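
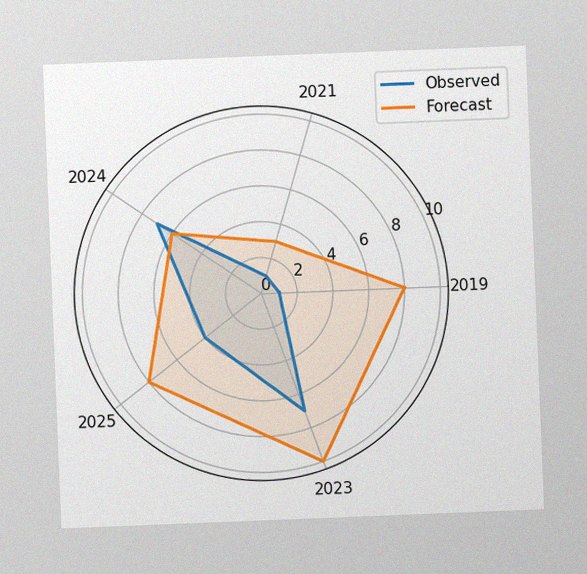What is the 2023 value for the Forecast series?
10

The chart is tilted about 2° counter-clockwise, with some photo noise. On the 2023 axis, Forecast reaches 10.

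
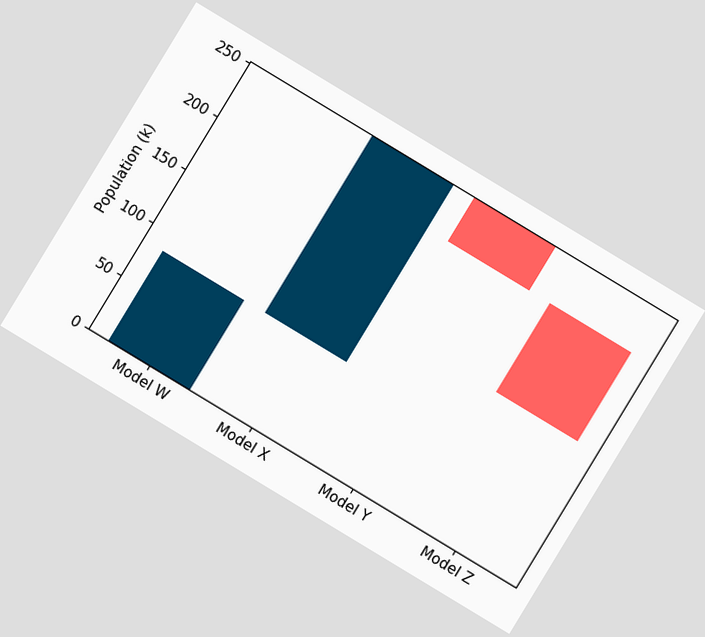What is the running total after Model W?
84k

The chart is tilted about 31° clockwise. After Model W the running total reaches 84k.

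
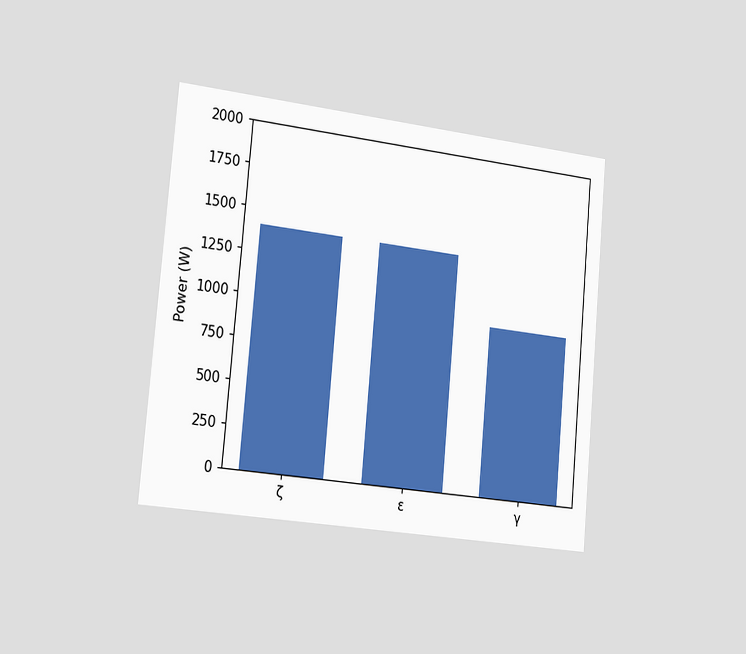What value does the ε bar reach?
The chart is tilted about 5° clockwise and viewed slightly from the left. Reading along the chart's y-axis, the ε bar reaches 1400W.

1400W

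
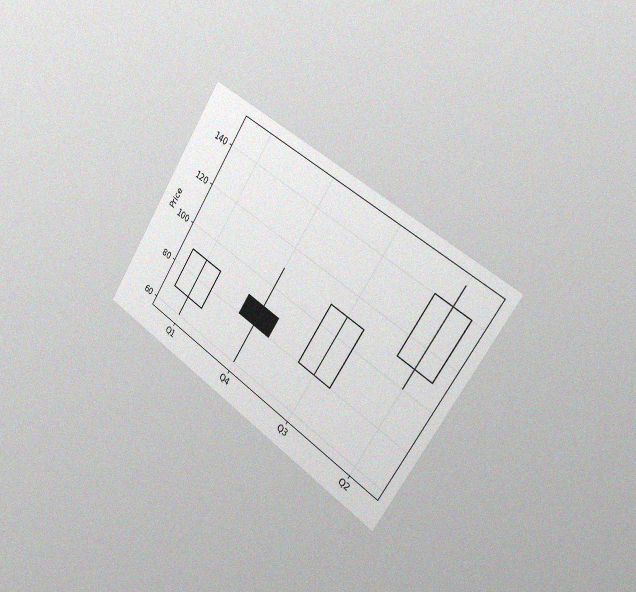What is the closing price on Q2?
The chart is tilted about 33° clockwise and viewed slightly from the right, with some photo noise. The Q2 candle closes at 140.

140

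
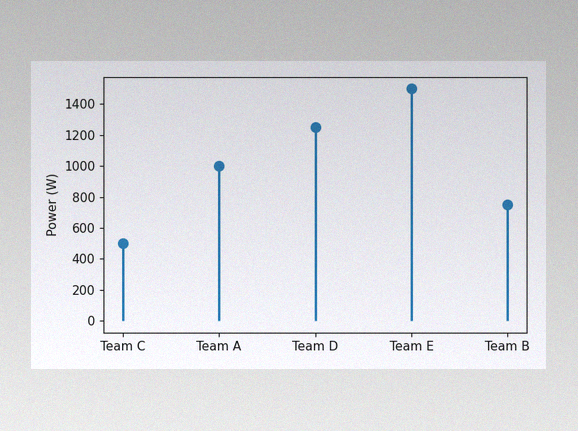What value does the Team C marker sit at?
The image has some photo noise and uneven lighting. The Team C marker sits at 500W.

500W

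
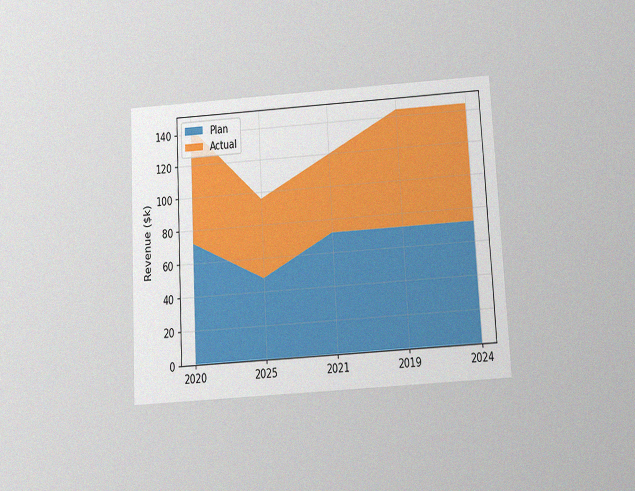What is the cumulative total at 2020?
$144k

The chart is tilted about 3° counter-clockwise and viewed slightly from below, with some photo noise. The stacked total at 2020 reaches $144k.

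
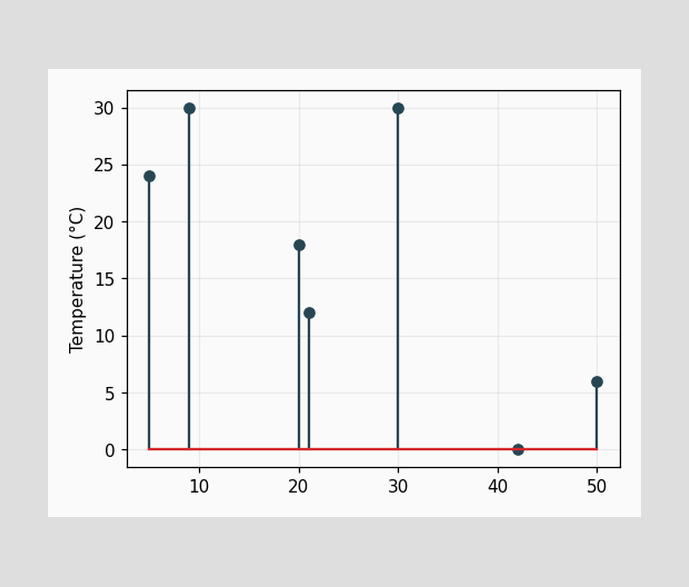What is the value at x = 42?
0°C

The stem at x=42 reaches 0°C.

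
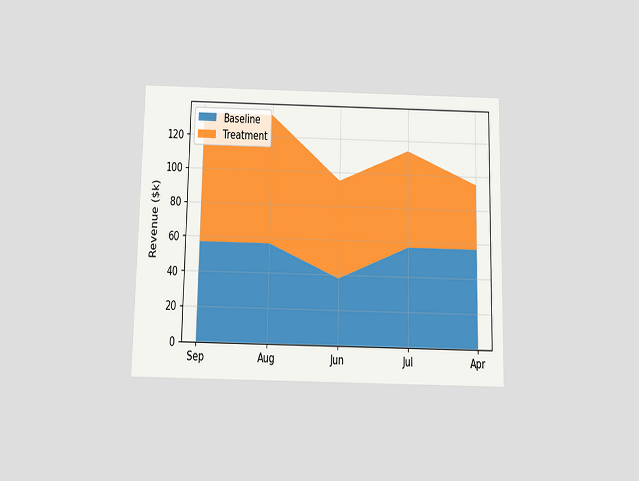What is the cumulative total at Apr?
The chart is viewed slightly from below. The stacked total at Apr reaches $95k.

$95k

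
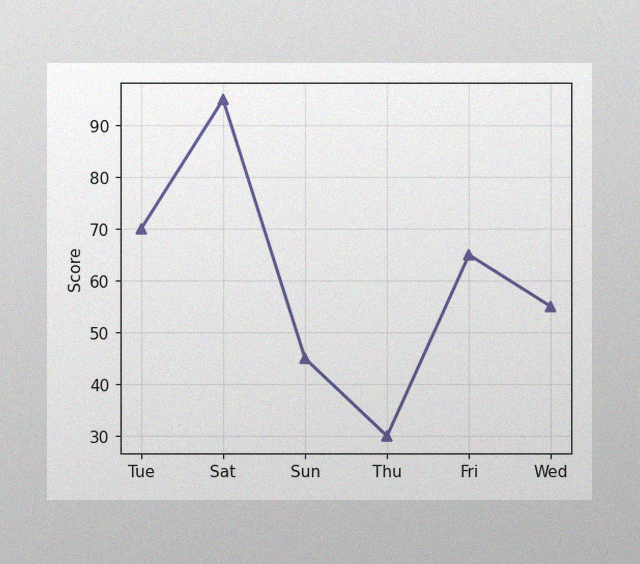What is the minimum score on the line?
The image has some photo noise and uneven lighting. The lowest point is at Thu, and reading across to the y-axis gives 30.

30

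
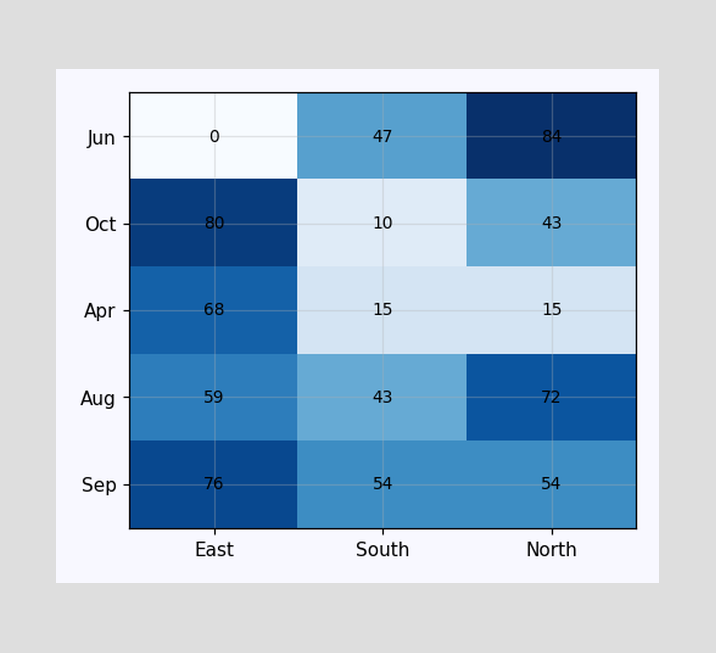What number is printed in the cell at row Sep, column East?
The (Sep, East) cell reads 76.

76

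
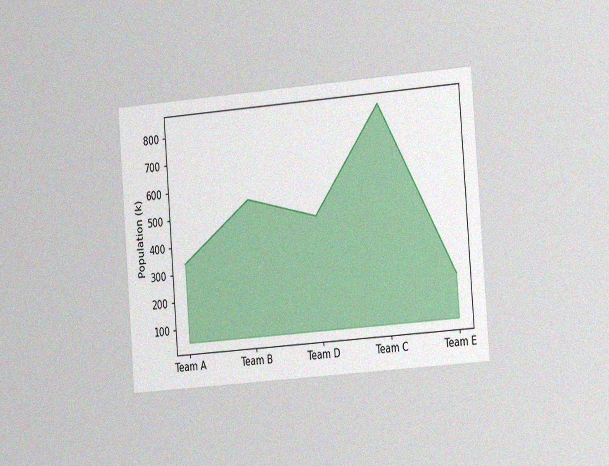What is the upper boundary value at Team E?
The chart is tilted about 4° counter-clockwise and viewed slightly from the right, with some photo noise. At Team E the upper boundary is at 210k.

210k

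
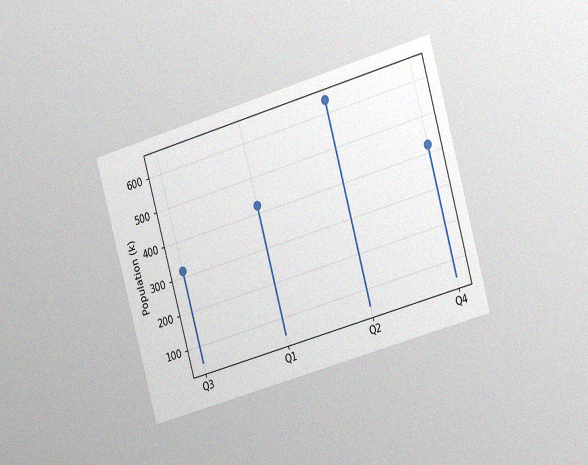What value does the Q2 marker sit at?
The chart is tilted about 16° counter-clockwise and viewed slightly from the right, with some photo noise. The Q2 marker sits at 636k.

636k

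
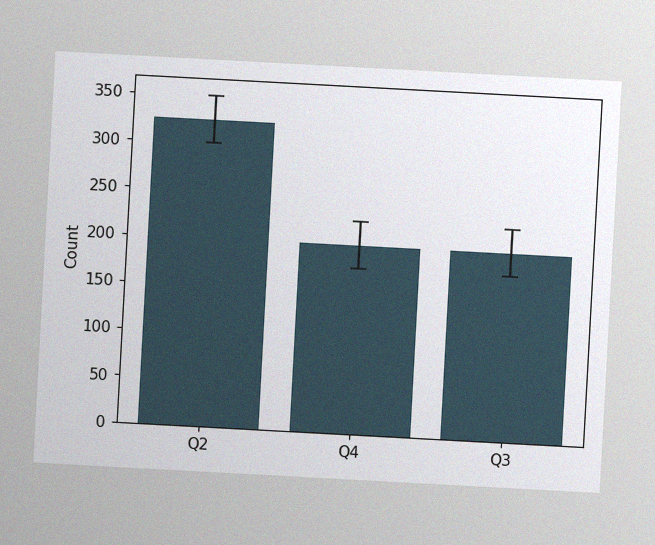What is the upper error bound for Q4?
225

The chart is tilted about 3° clockwise, with some photo noise. The Q4 bar's upper whisker reaches 225.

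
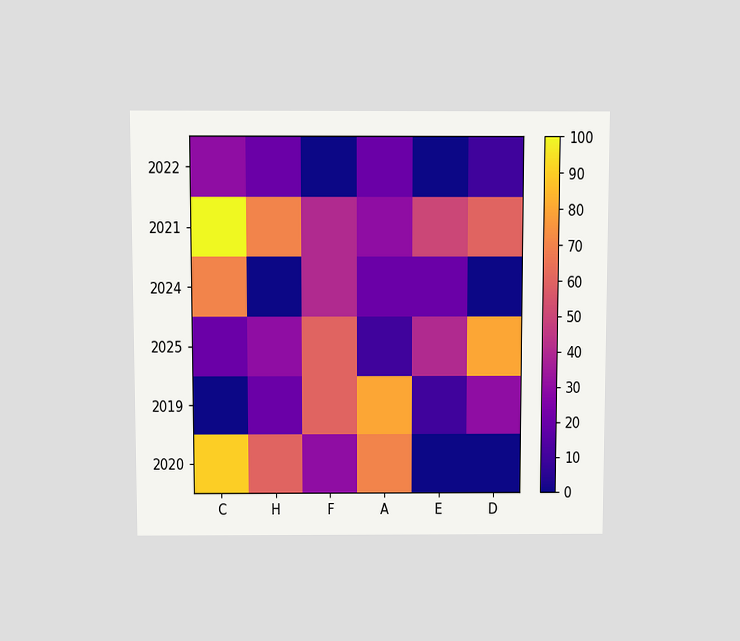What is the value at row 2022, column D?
The chart is viewed slightly from above. Matching cell (2022, D) against the colorbar gives 10.

10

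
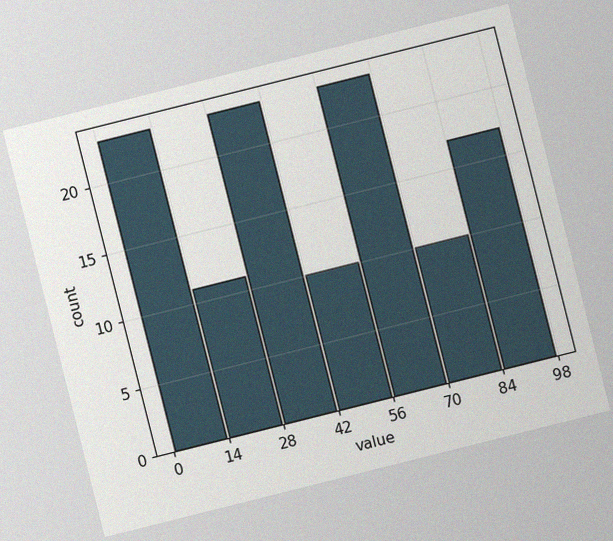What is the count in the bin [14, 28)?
11

The chart is tilted about 14° counter-clockwise, with some photo noise. The [14, 28) bin has height 11.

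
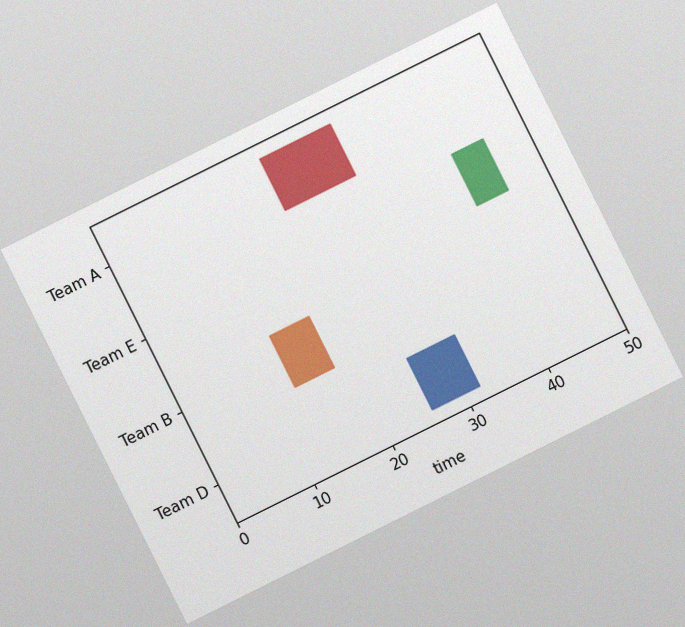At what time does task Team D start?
The chart is tilted about 26° counter-clockwise, with some photo noise. The Team D bar begins at t=26.

26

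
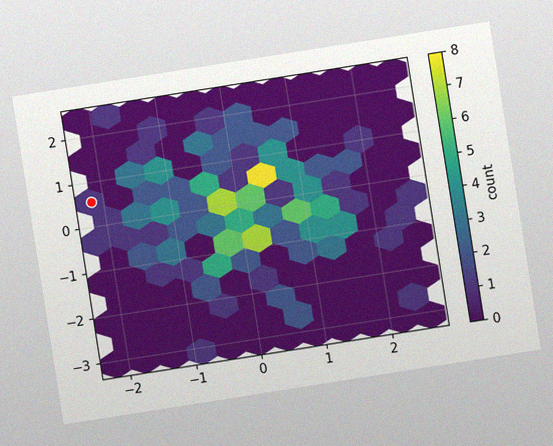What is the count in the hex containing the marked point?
1

The chart is tilted about 9° counter-clockwise, with some photo noise. The marked hex reads 1 on the colorbar.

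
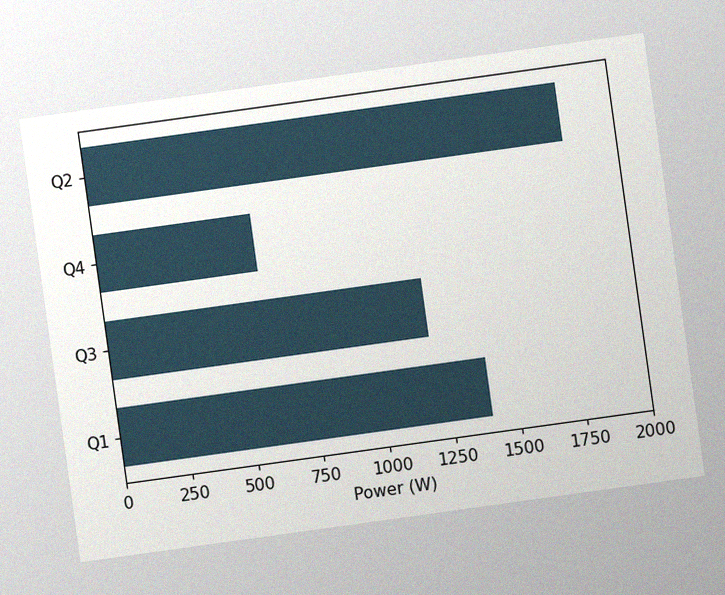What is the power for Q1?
The chart is tilted about 8° counter-clockwise, with some photo noise. Reading along the chart's x-axis, the Q1 bar reaches 1400W.

1400W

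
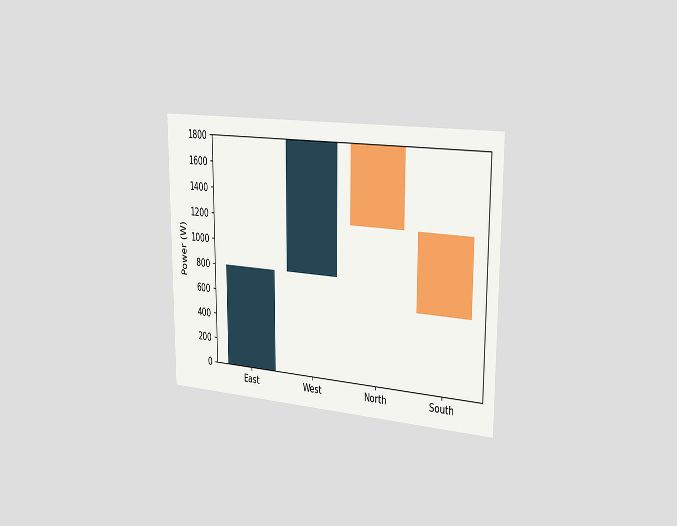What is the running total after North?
The chart is viewed slightly from the right. After North the running total reaches 1200W.

1200W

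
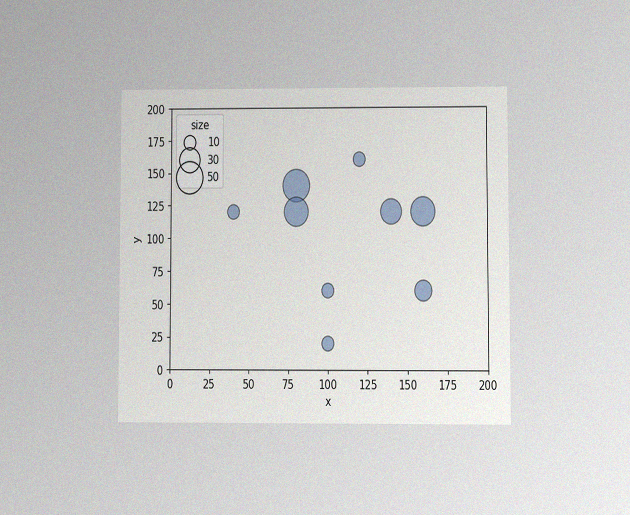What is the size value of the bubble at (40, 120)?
10

The chart is viewed at a slight angle, with some photo noise. Matching the bubble at (40, 120) against the size legend gives 10.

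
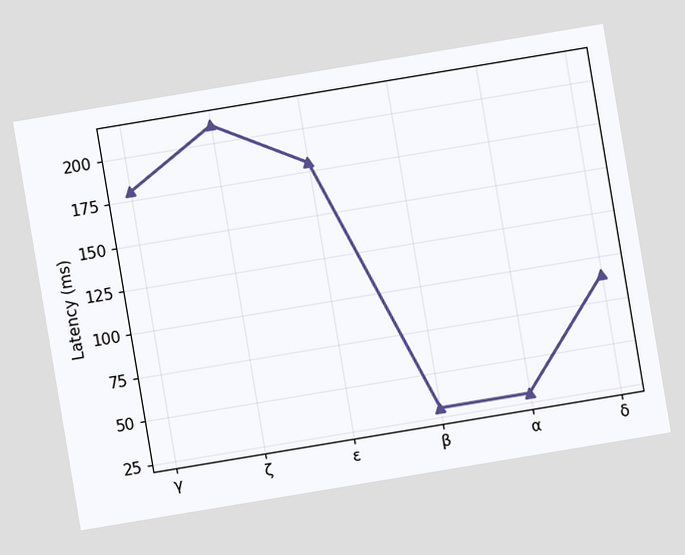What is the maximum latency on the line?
210ms

The chart is tilted about 9° counter-clockwise. The highest point is at ζ, and reading across to the y-axis gives 210ms.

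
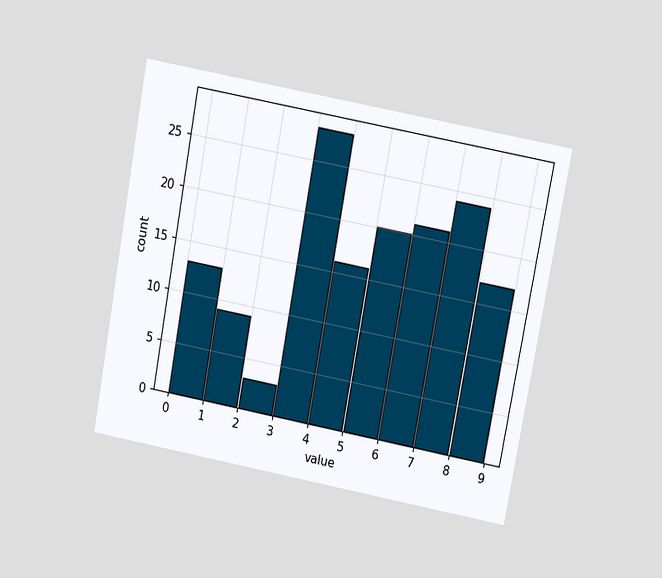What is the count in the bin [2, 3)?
The chart is tilted about 10° clockwise and viewed slightly from above. The [2, 3) bin has height 3.

3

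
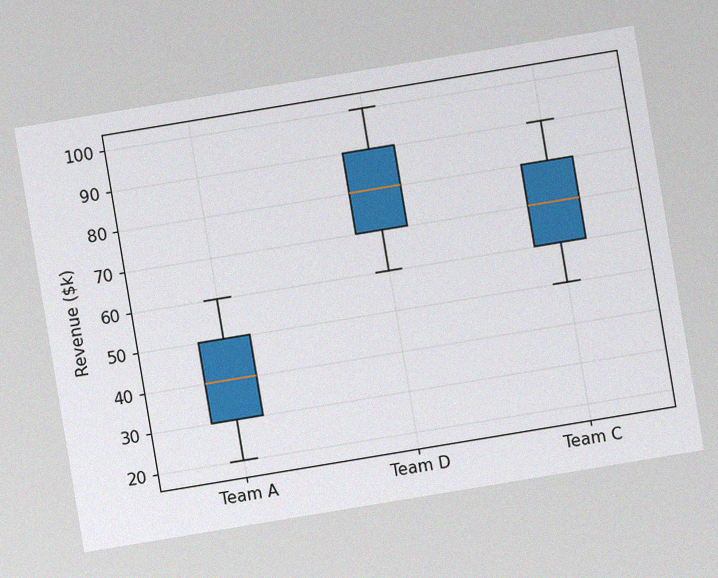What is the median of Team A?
The chart is tilted about 9° counter-clockwise, with some photo noise. The median line in the Team A box sits at $40k.

$40k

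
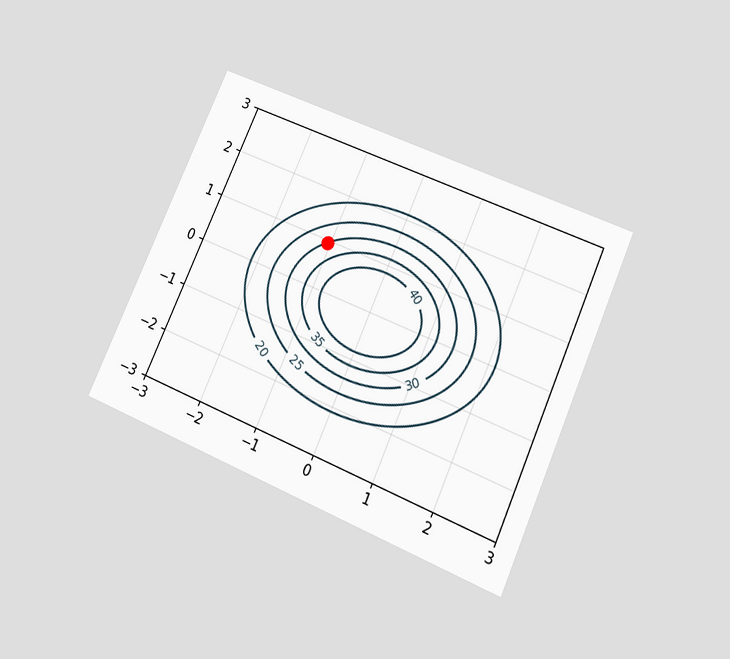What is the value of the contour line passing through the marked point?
30

The chart is tilted about 24° clockwise and viewed slightly from below. The marked point sits on the contour labelled 30.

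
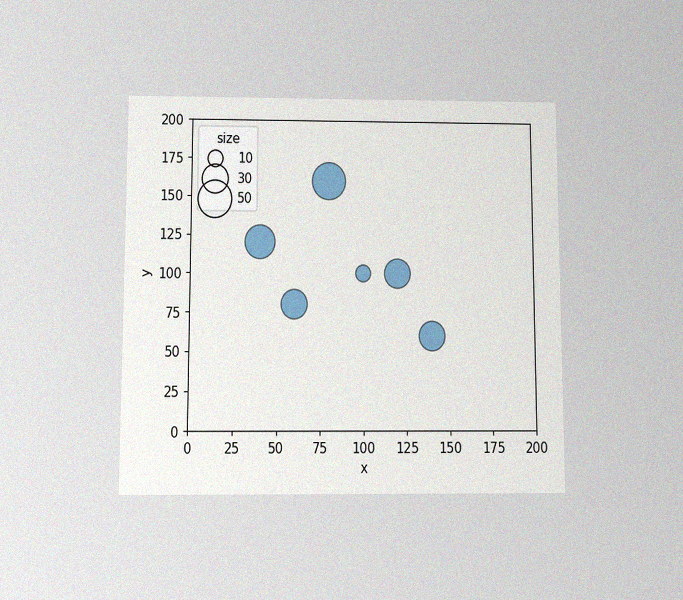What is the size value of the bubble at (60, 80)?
The chart is viewed slightly from below, with some photo noise. Matching the bubble at (60, 80) against the size legend gives 30.

30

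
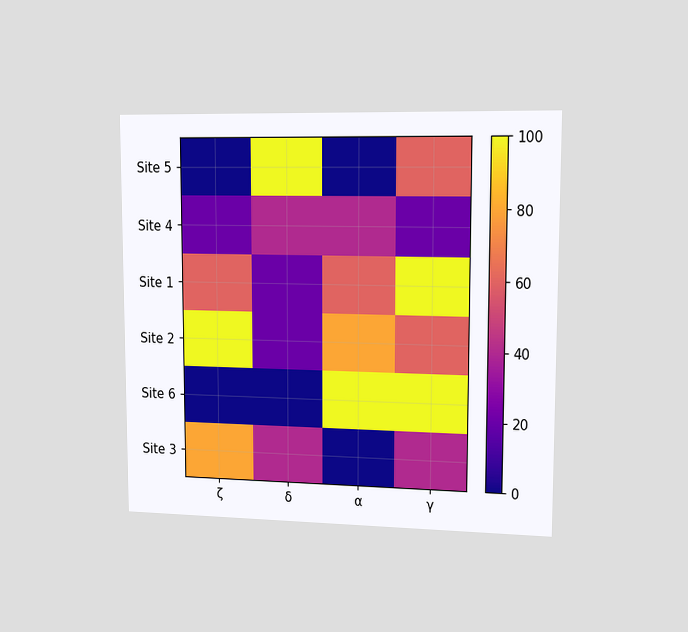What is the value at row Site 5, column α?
0

The chart is viewed slightly from the right. Matching cell (Site 5, α) against the colorbar gives 0.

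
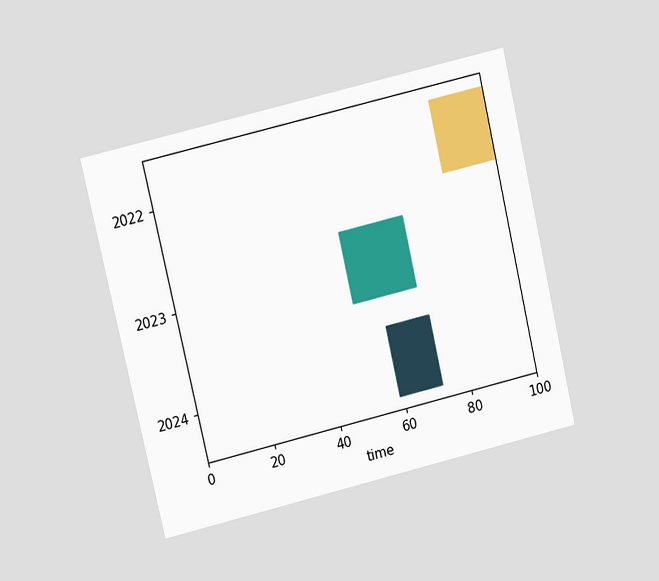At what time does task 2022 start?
84

The chart is tilted about 13° counter-clockwise and viewed at a slight angle. The 2022 bar begins at t=84.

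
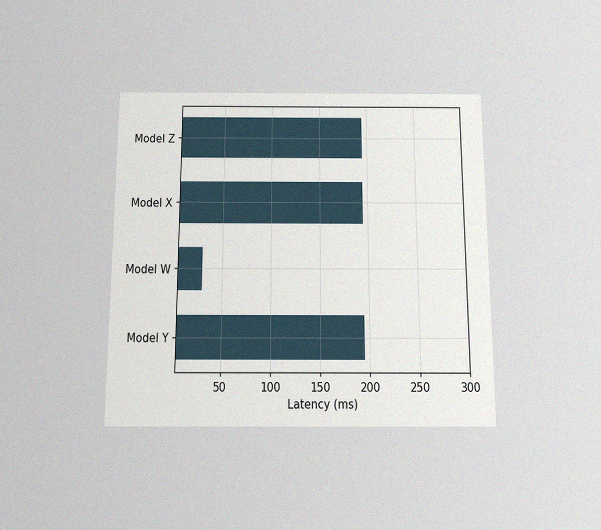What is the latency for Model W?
The chart is viewed slightly from below, with some photo noise. Reading along the chart's x-axis, the Model W bar reaches 30ms.

30ms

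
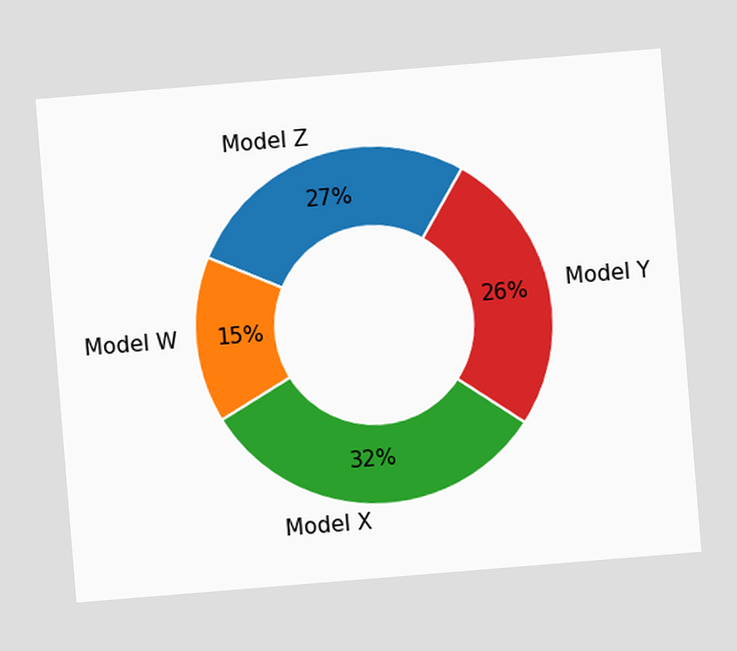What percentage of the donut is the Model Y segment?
The chart is tilted about 5° counter-clockwise. The Model Y segment takes up 26% of the ring.

26%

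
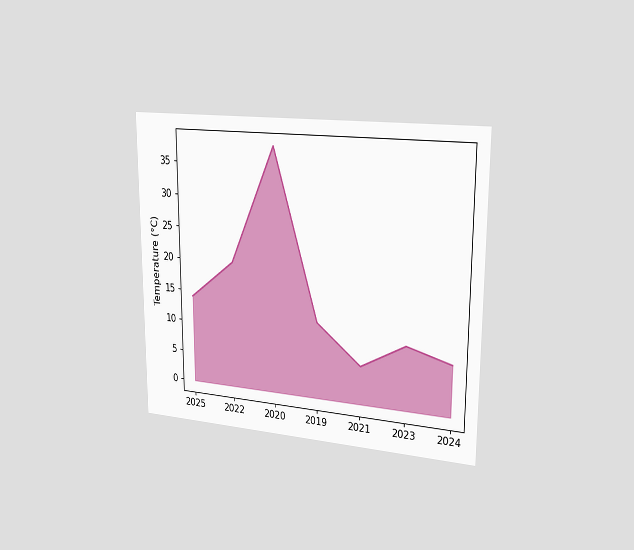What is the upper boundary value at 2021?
The chart is viewed slightly from the right. At 2021 the upper boundary is at 6°C.

6°C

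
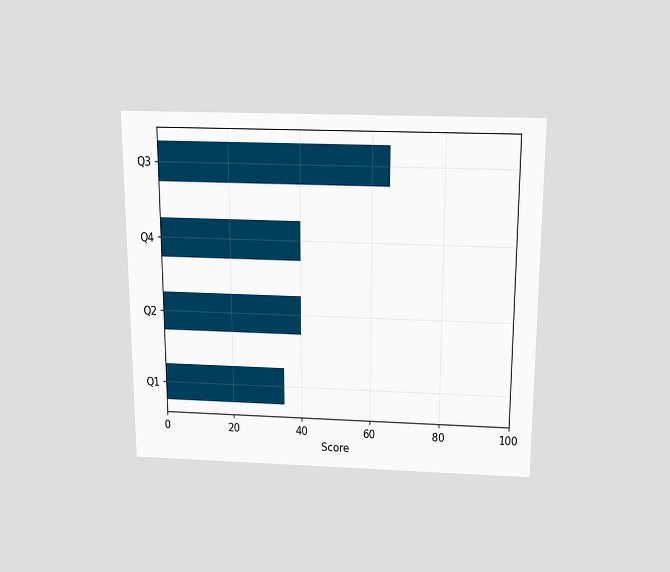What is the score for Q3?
65

The chart is viewed slightly from above. Reading along the chart's x-axis, the Q3 bar reaches 65.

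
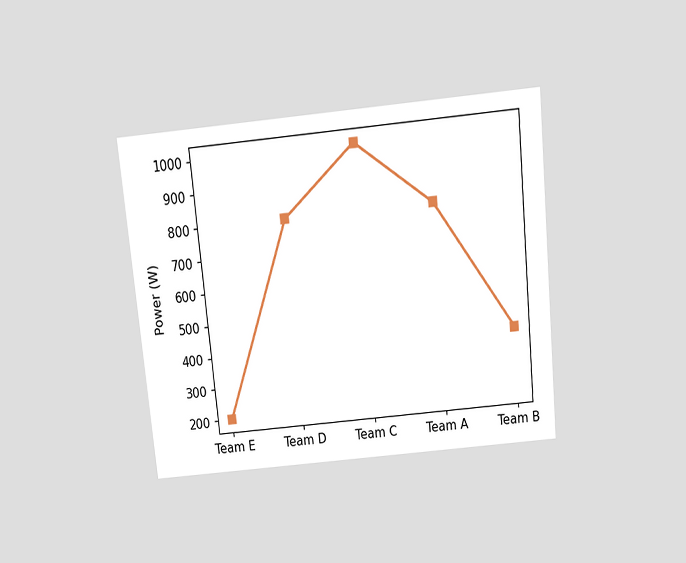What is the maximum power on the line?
1000W

The chart is tilted about 6° counter-clockwise and viewed slightly from above. The highest point is at Team C, and reading across to the y-axis gives 1000W.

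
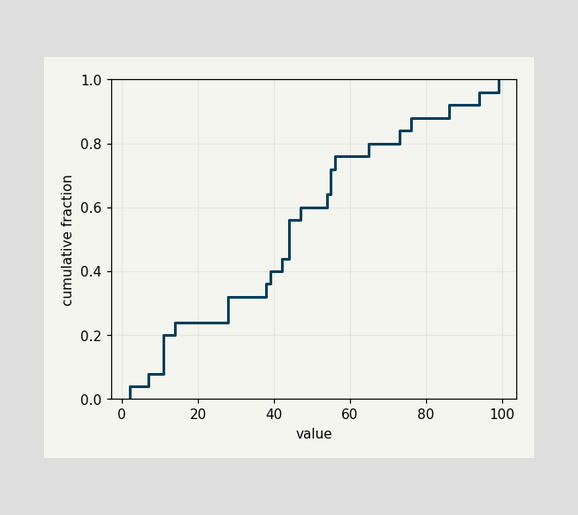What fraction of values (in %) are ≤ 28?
32%

At x=28 the ECDF step is at 32%.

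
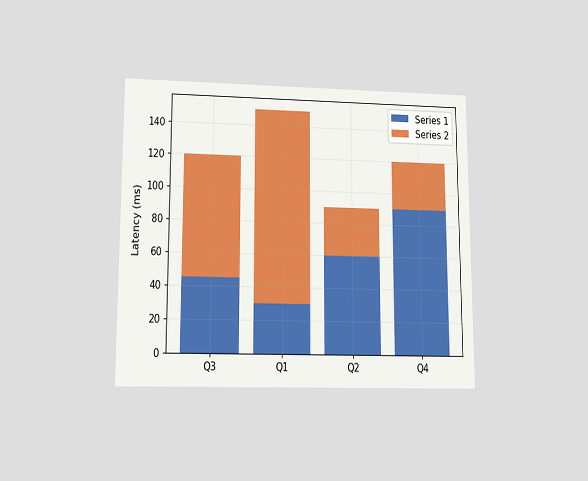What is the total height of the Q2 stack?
The chart is viewed at a slight angle. The Q2 stack's top reaches 90ms on the y-axis.

90ms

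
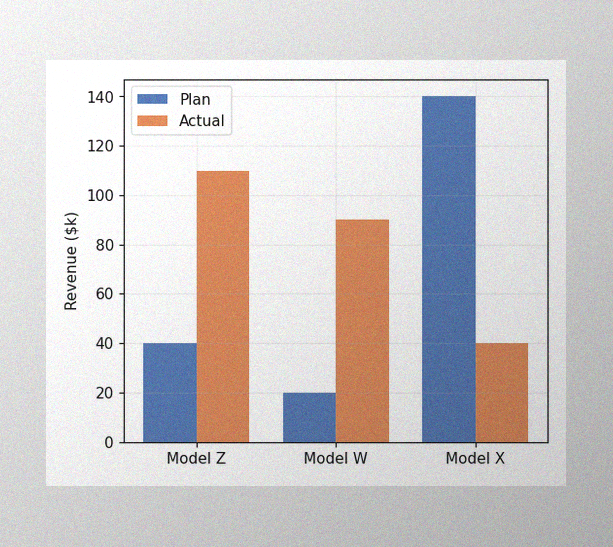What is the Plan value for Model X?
The image has some photo noise and uneven lighting. The Plan bar at Model X reaches $140k on the y-axis.

$140k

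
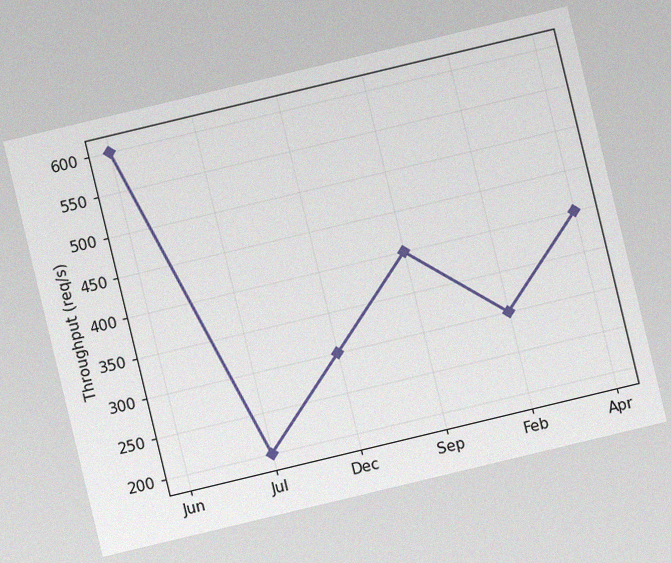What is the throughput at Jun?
The chart is tilted about 14° counter-clockwise, with some photo noise. At Jun, the line is at 600req/s.

600req/s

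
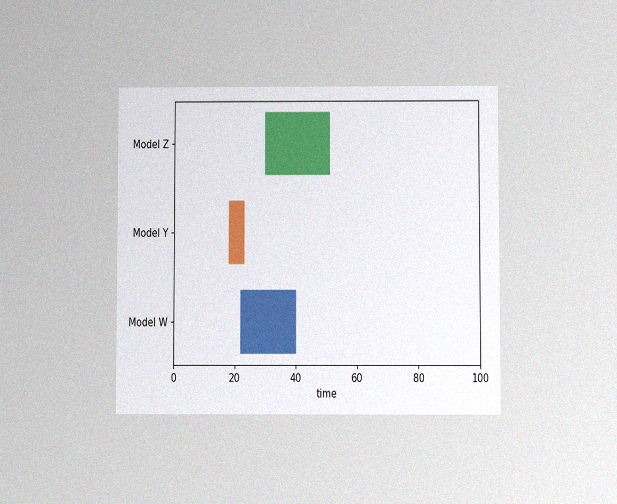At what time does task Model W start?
The chart is viewed slightly from below, with some photo noise. The Model W bar begins at t=22.

22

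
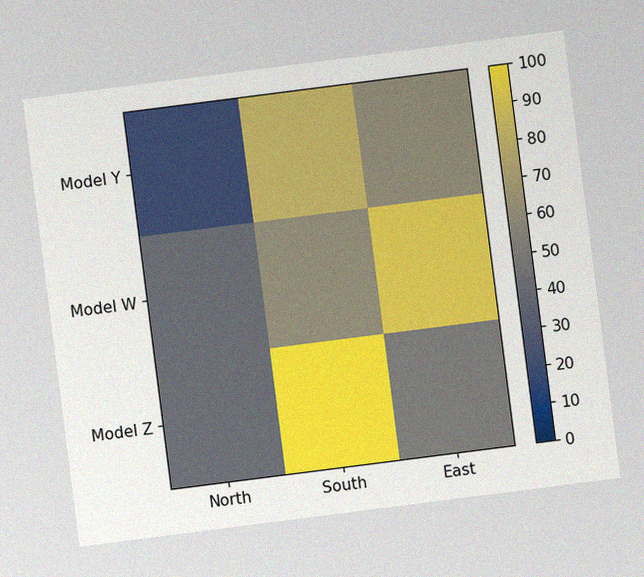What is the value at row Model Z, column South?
100

The chart is tilted about 7° counter-clockwise, with some photo noise. Matching cell (Model Z, South) against the colorbar gives 100.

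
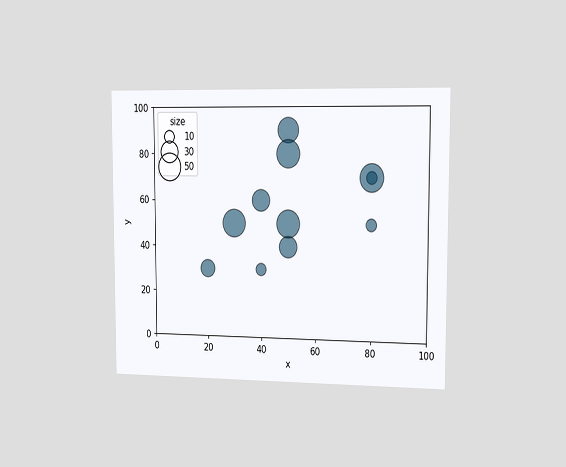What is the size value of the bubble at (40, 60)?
30

The chart is viewed slightly from the right. Matching the bubble at (40, 60) against the size legend gives 30.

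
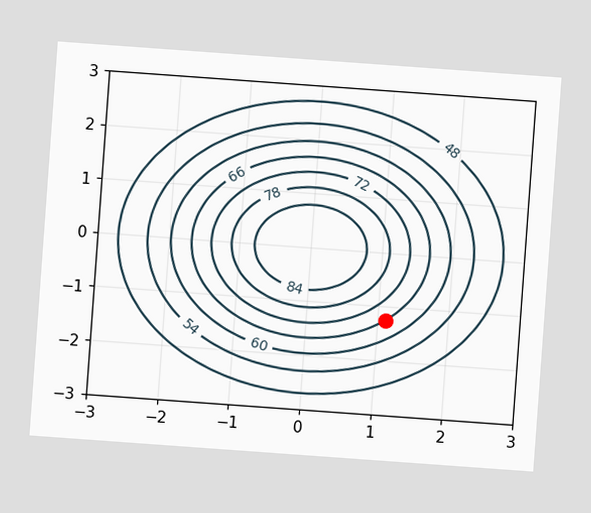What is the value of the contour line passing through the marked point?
The chart is tilted about 4° clockwise. The marked point sits on the contour labelled 66.

66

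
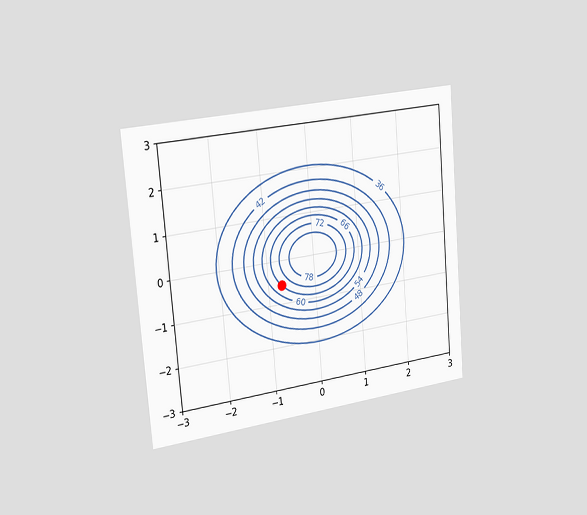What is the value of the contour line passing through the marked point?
The chart is tilted about 5° counter-clockwise and viewed slightly from the left. The marked point sits on the contour labelled 66.

66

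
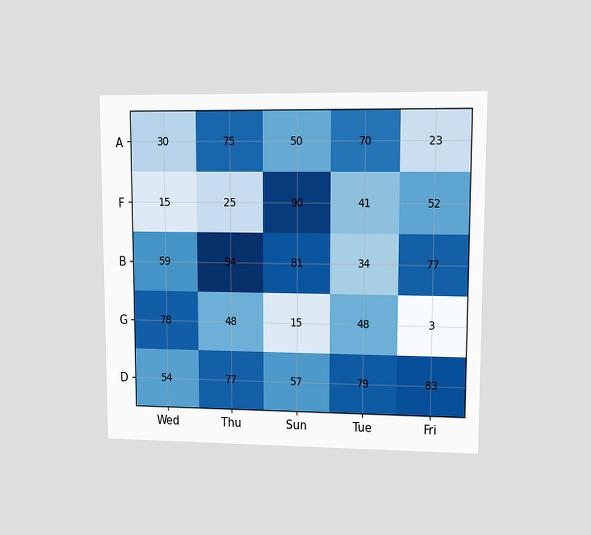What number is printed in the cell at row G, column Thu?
48

The chart is viewed at a slight angle. The (G, Thu) cell reads 48.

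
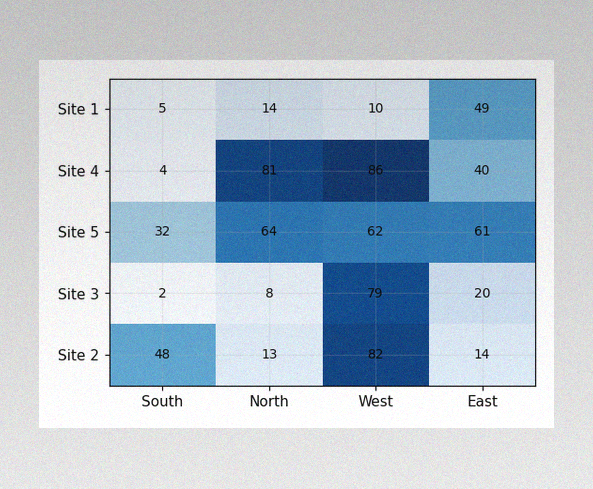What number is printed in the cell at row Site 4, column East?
40

The image has some photo noise and uneven lighting. The (Site 4, East) cell reads 40.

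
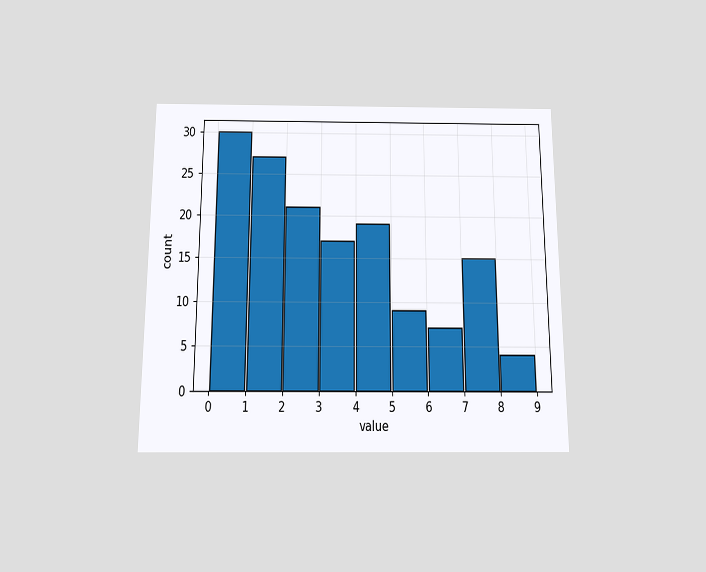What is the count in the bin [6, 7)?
The chart is viewed slightly from below. The [6, 7) bin has height 7.

7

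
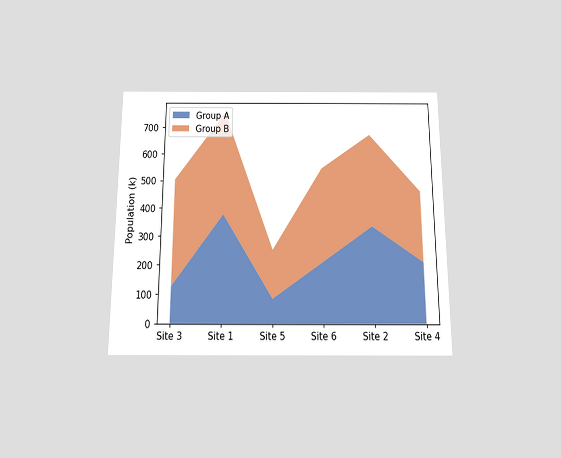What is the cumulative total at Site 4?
462k

The chart is viewed slightly from below. The stacked total at Site 4 reaches 462k.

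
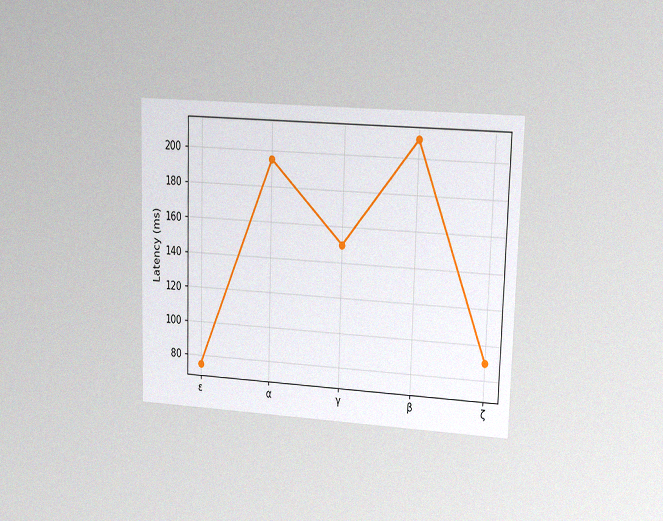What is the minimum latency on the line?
75ms

The chart is viewed at a slight angle, with some photo noise. The lowest point is at ε, and reading across to the y-axis gives 75ms.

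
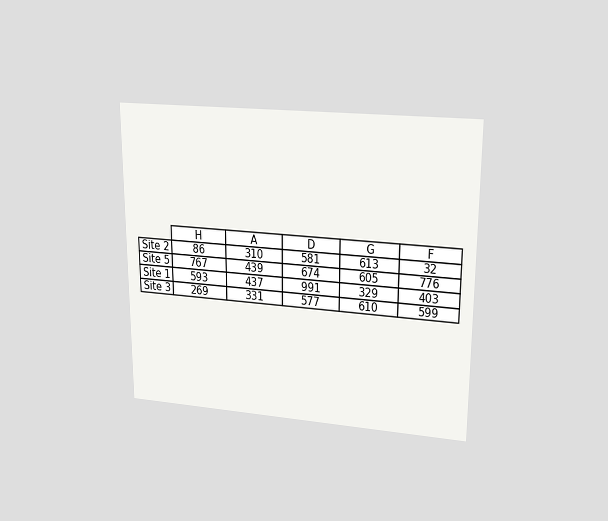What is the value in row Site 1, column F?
The chart is viewed at a slight angle. The (Site 1, F) cell reads 403.

403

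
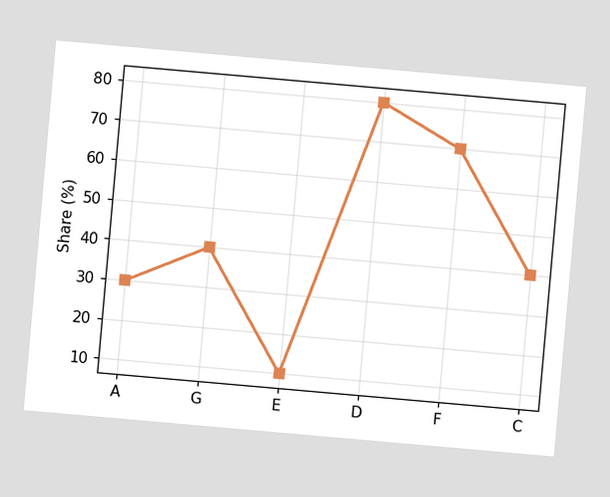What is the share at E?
The chart is tilted about 5° clockwise. At E, the line is at 10%.

10%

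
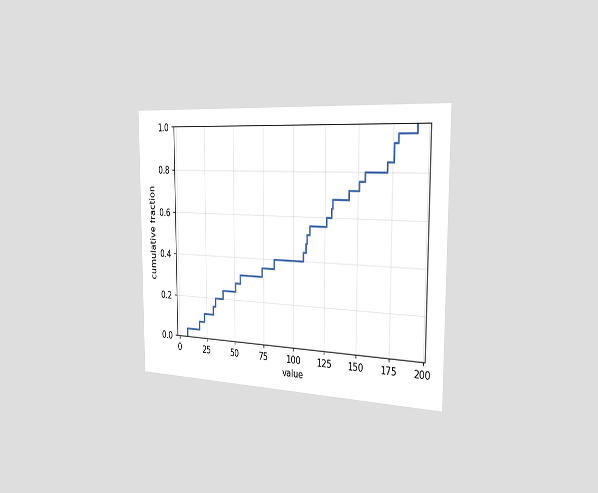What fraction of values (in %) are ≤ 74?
The chart is viewed slightly from the right. At x=74 the ECDF step is at 36%.

36%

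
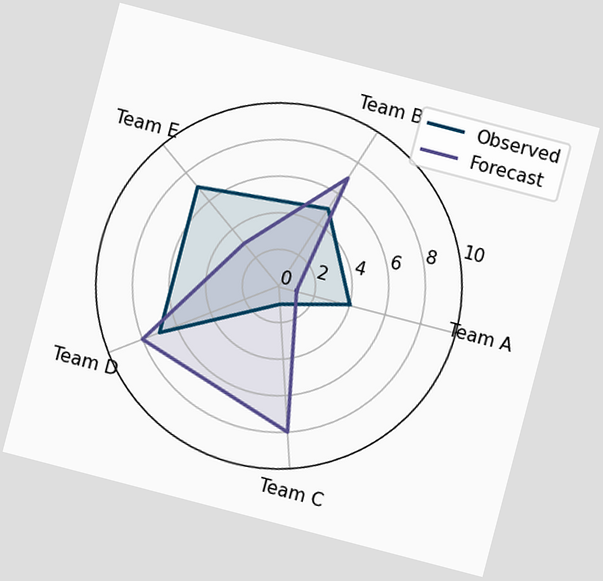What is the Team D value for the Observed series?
The chart is tilted about 15° clockwise. On the Team D axis, Observed reaches 7.

7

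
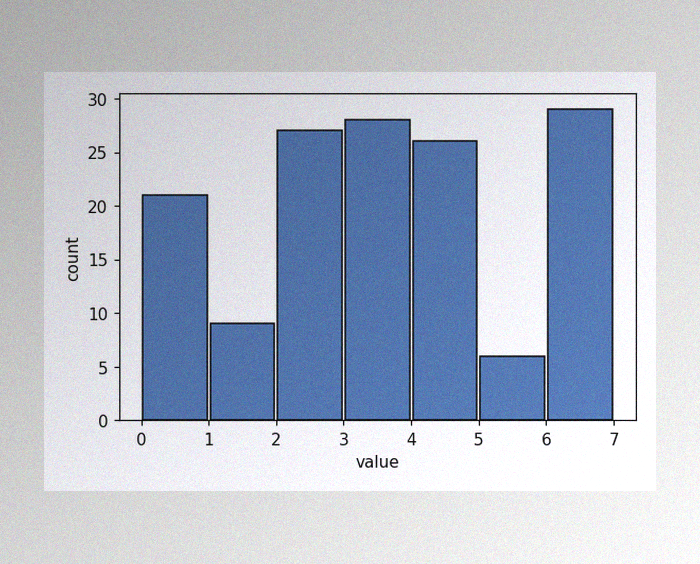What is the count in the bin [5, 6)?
The image has some photo noise and uneven lighting. The [5, 6) bin has height 6.

6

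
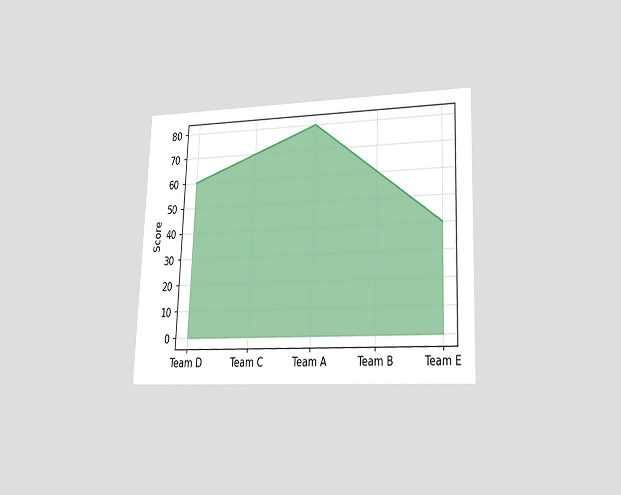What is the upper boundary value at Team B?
The chart is tilted about 2° clockwise and viewed at a slight angle. At Team B the upper boundary is at 60.

60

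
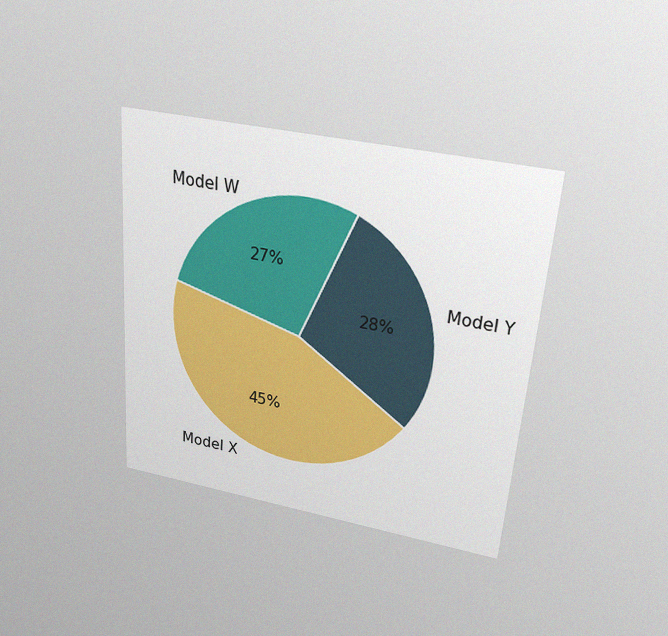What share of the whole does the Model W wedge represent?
The chart is tilted about 4° clockwise and viewed slightly from above, with some photo noise. The Model W slice takes up 27% of the pie.

27%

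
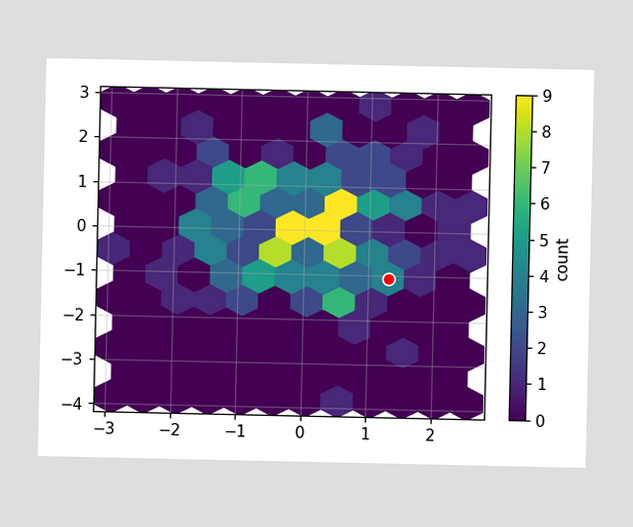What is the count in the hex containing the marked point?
4

The marked hex reads 4 on the colorbar.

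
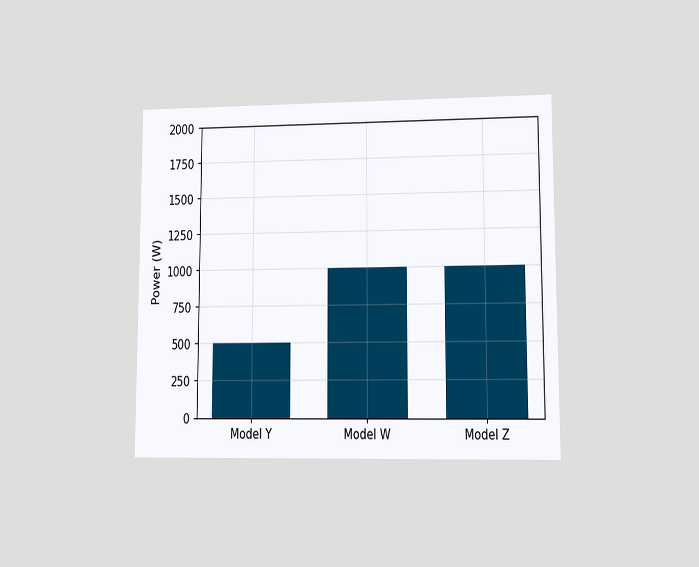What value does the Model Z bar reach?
The chart is viewed at a slight angle. Reading along the chart's y-axis, the Model Z bar reaches 1000W.

1000W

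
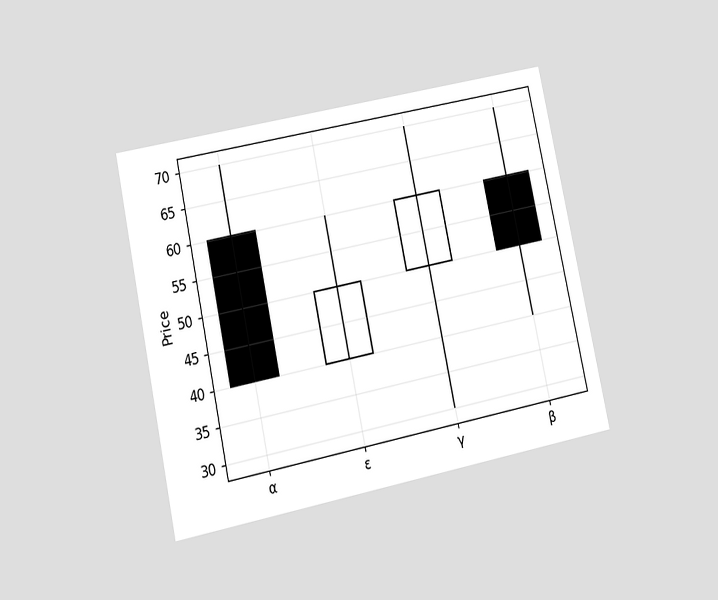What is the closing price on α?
The chart is tilted about 12° counter-clockwise and viewed at a slight angle. The α candle closes at 40.

40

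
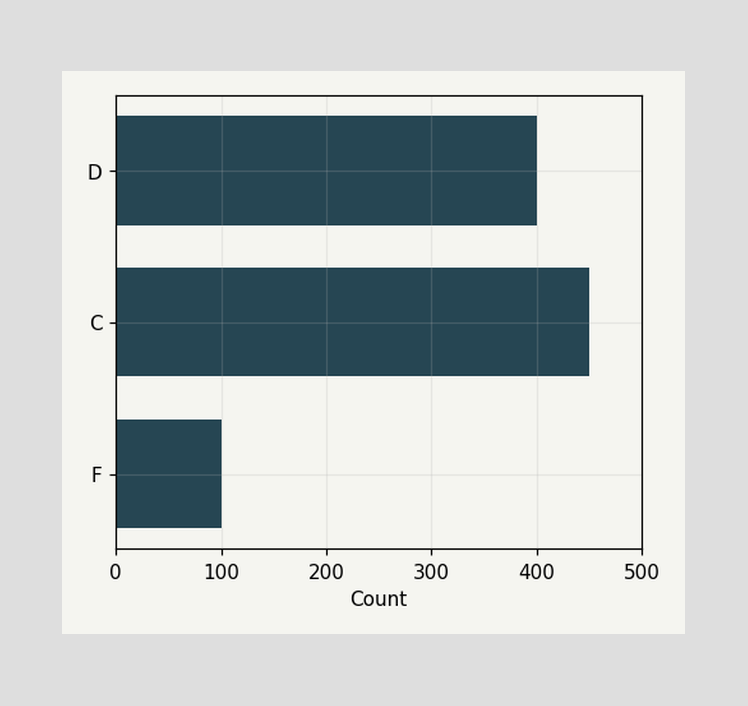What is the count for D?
400

Reading along the chart's x-axis, the D bar reaches 400.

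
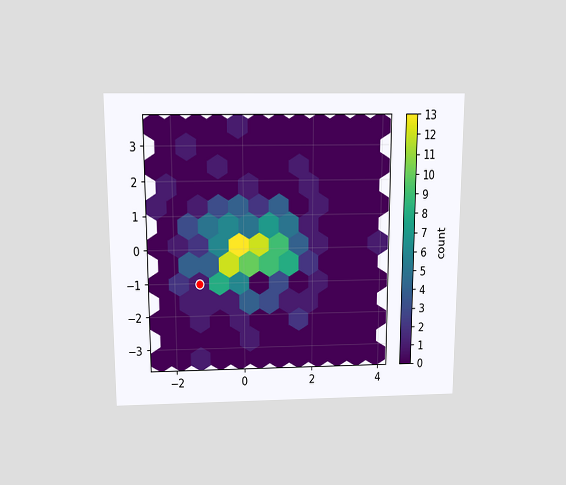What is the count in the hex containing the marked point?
The chart is viewed slightly from above. The marked hex reads 1 on the colorbar.

1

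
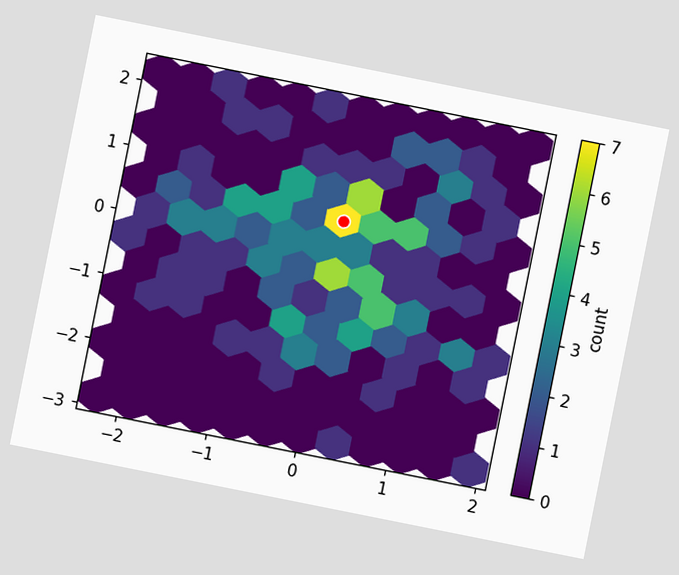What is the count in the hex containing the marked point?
The chart is tilted about 11° clockwise. The marked hex reads 7 on the colorbar.

7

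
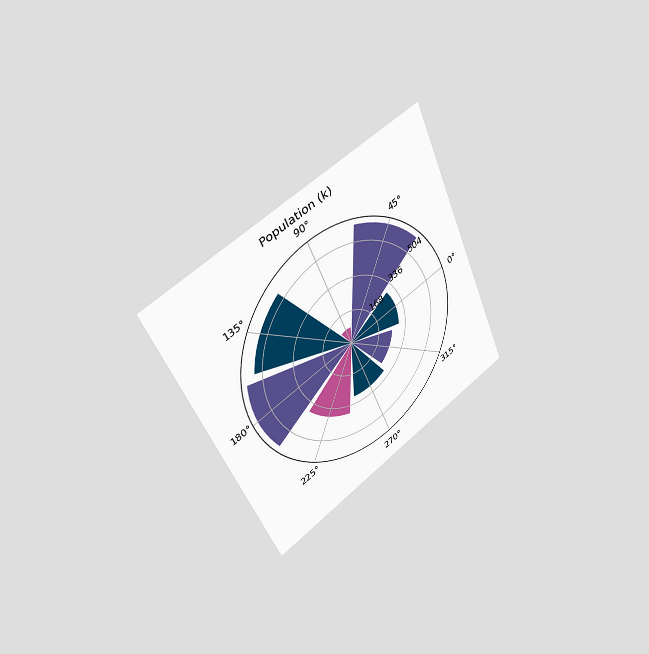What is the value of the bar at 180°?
The chart is tilted about 24° counter-clockwise and viewed slightly from the left. The bar at 180° reaches 588k on the radial axis.

588k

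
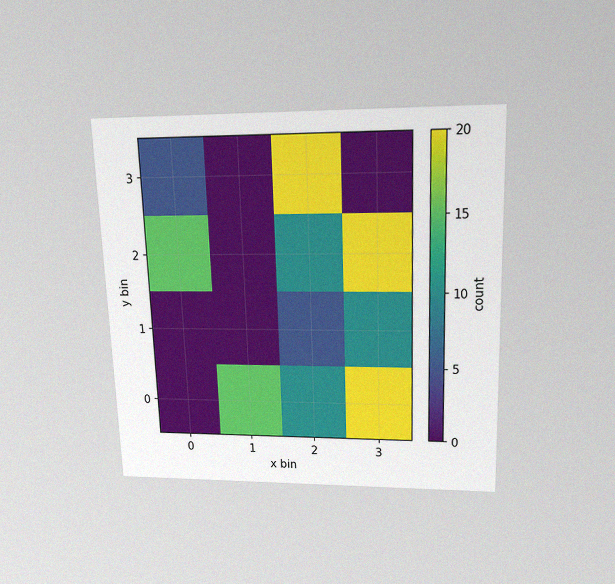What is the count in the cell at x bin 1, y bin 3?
0

The chart is viewed slightly from above, with some photo noise. Matching the cell (1, 3) against the colorbar gives 0.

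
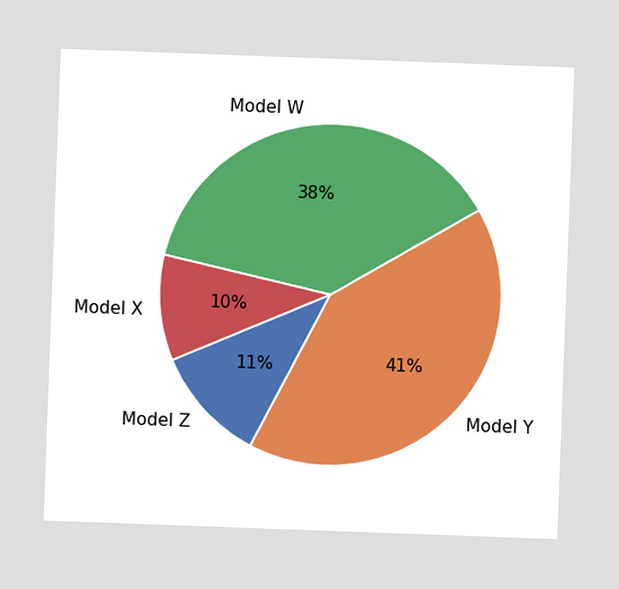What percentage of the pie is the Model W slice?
38%

The chart is tilted about 2° clockwise. The Model W slice takes up 38% of the pie.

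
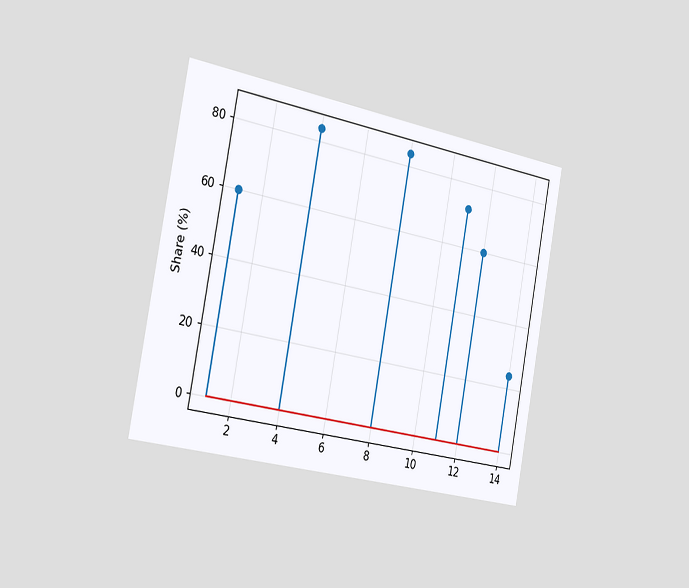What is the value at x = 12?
60%

The chart is tilted about 10° clockwise and viewed slightly from the left. The stem at x=12 reaches 60%.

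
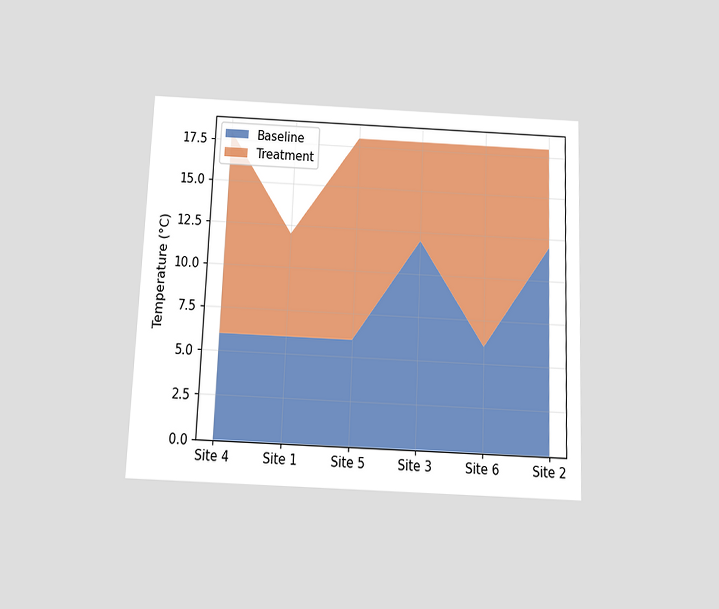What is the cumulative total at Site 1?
The chart is tilted about 2° clockwise and viewed slightly from below. The stacked total at Site 1 reaches 12°C.

12°C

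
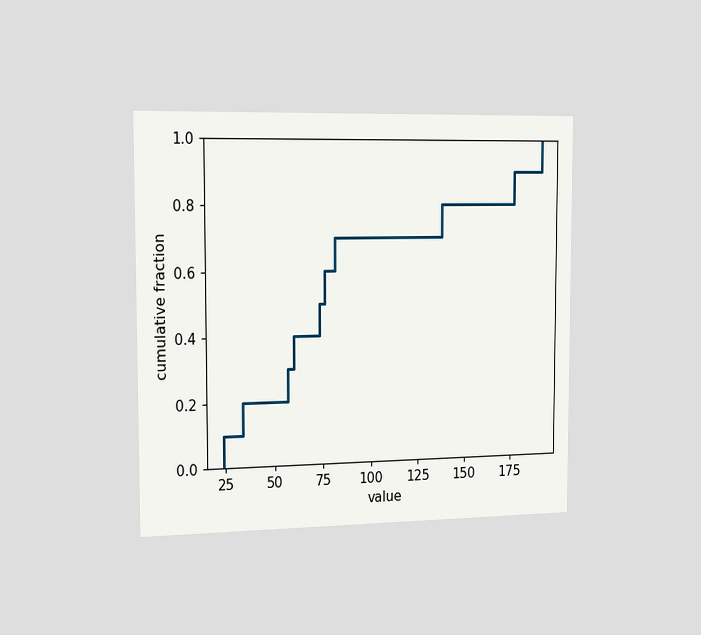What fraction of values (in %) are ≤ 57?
30%

The chart is viewed slightly from the left. At x=57 the ECDF step is at 30%.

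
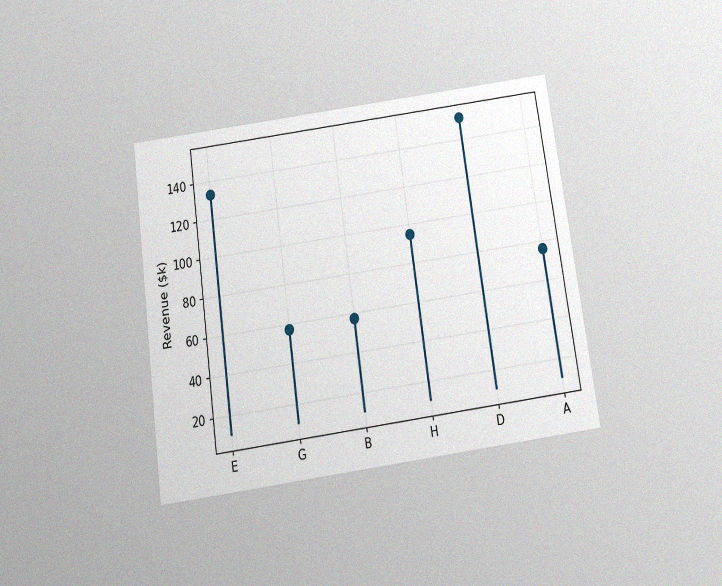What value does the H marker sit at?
$95k

The chart is tilted about 8° counter-clockwise and viewed slightly from below, with some photo noise. The H marker sits at $95k.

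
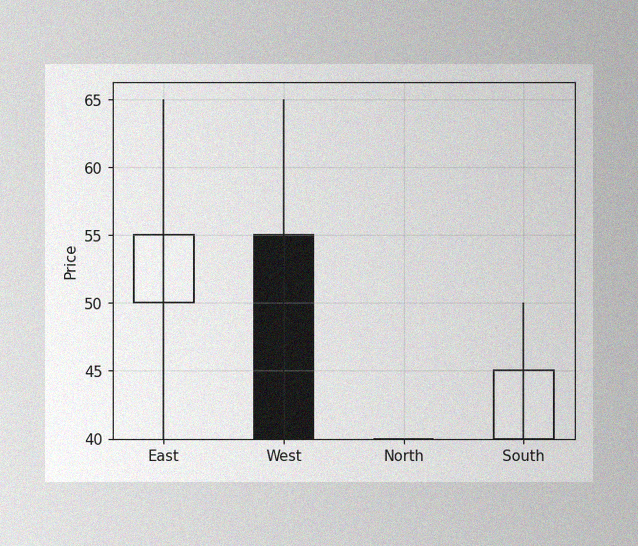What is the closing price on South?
45

The image has some photo noise and uneven lighting. The South candle closes at 45.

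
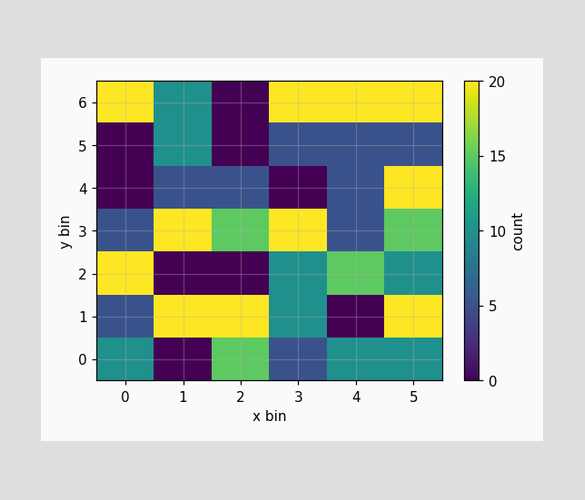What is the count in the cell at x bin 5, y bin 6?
Matching the cell (5, 6) against the colorbar gives 20.

20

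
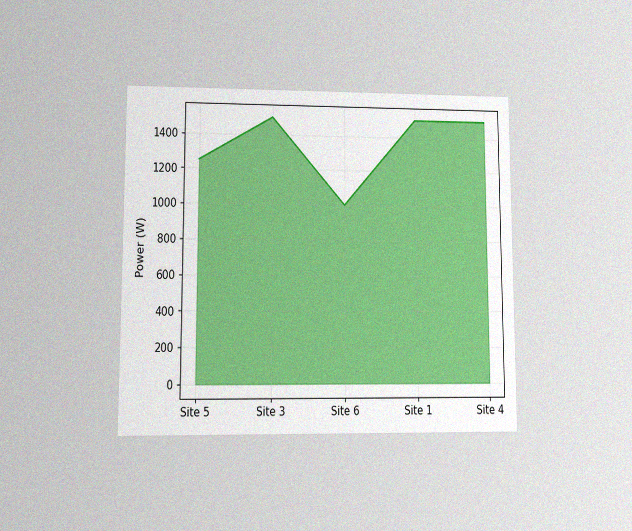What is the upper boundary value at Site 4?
1500W

The chart is viewed at a slight angle, with some photo noise. At Site 4 the upper boundary is at 1500W.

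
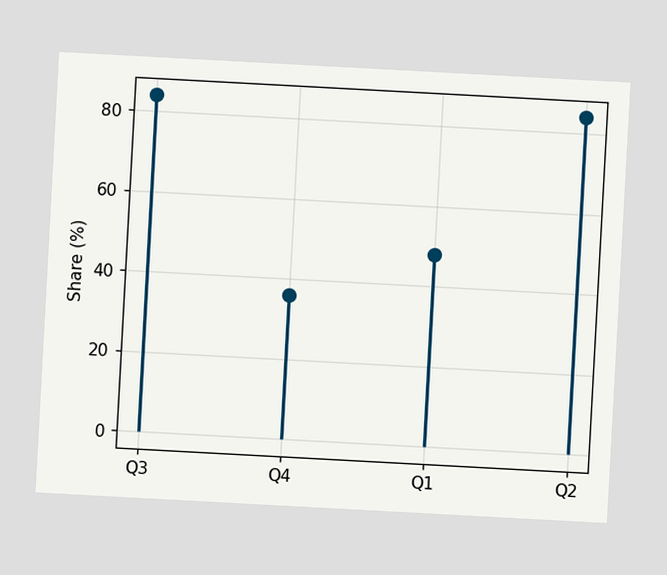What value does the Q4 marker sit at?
The chart is tilted about 3° clockwise. The Q4 marker sits at 36%.

36%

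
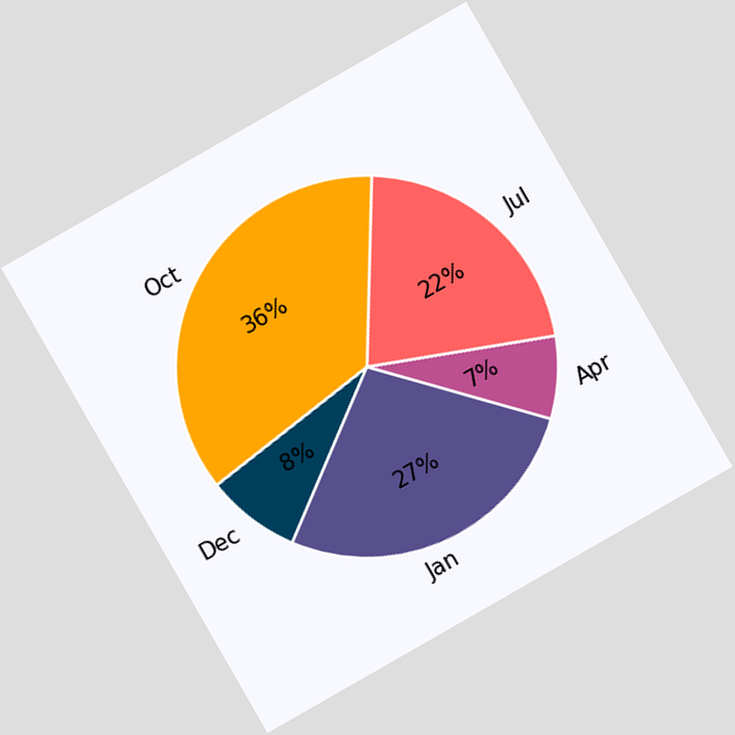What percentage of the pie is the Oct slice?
The chart is tilted about 30° counter-clockwise. The Oct slice takes up 36% of the pie.

36%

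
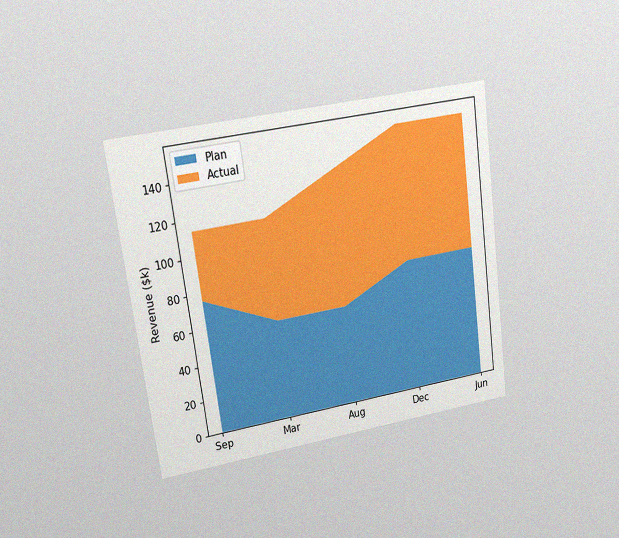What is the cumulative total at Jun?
The chart is tilted about 8° counter-clockwise and viewed at a slight angle, with some photo noise. The stacked total at Jun reaches $152k.

$152k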